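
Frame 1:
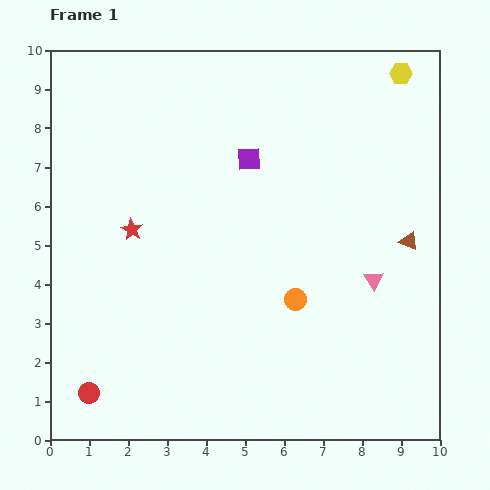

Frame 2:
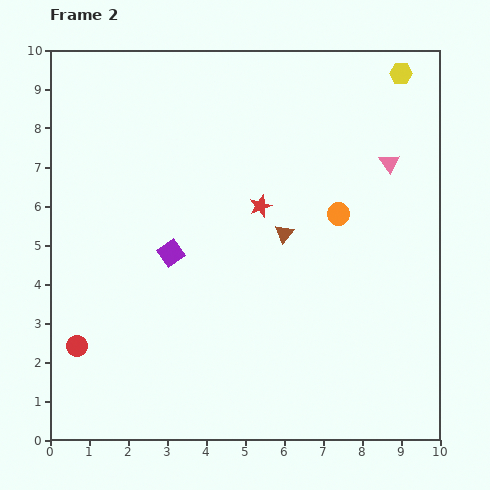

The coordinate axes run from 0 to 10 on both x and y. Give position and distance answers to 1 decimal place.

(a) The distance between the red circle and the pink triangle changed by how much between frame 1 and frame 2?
+1.4

Distance in frame 1: 7.9. Distance in frame 2: 9.3.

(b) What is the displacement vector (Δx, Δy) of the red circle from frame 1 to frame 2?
(-0.3, 1.2)

The red circle was at (1.0, 1.2) in frame 1 and (0.7, 2.4) in frame 2.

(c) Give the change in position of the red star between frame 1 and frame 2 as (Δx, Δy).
(3.3, 0.6)

The red star was at (2.1, 5.4) in frame 1 and (5.4, 6.0) in frame 2.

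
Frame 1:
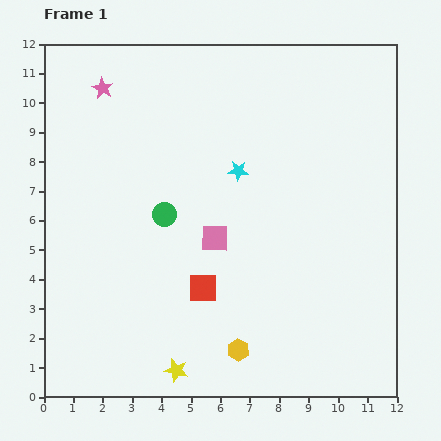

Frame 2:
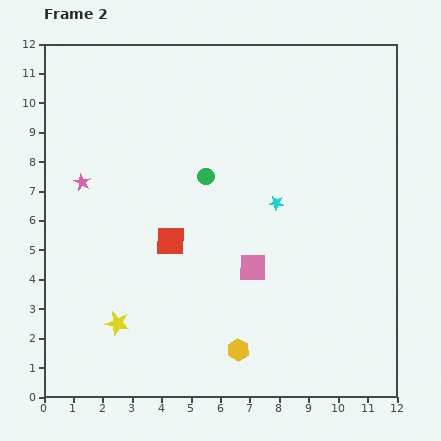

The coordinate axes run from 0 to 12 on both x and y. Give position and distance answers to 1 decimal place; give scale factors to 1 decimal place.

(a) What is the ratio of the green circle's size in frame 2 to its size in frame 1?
0.7×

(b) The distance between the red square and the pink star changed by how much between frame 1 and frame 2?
-4.0

Distance in frame 1: 7.6. Distance in frame 2: 3.6.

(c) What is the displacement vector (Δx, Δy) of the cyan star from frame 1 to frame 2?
(1.3, -1.1)

The cyan star was at (6.6, 7.7) in frame 1 and (7.9, 6.6) in frame 2.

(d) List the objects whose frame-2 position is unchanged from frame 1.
the yellow hexagon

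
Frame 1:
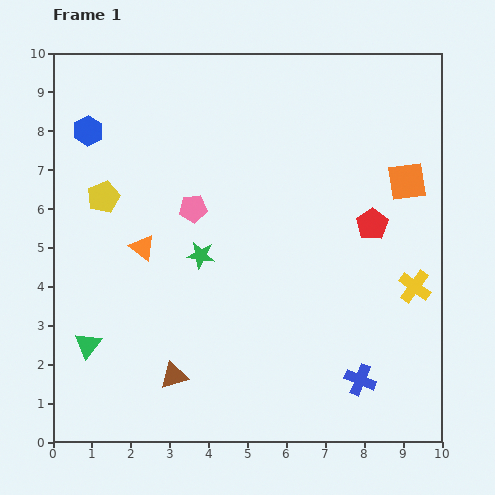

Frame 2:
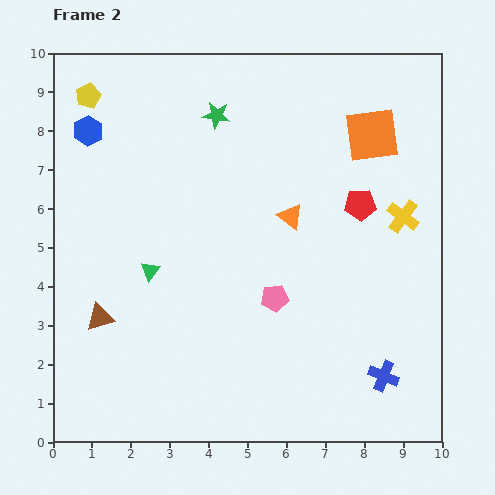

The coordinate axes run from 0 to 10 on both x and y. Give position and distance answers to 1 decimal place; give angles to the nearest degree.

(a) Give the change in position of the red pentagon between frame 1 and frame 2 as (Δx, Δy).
(-0.3, 0.5)

The red pentagon was at (8.2, 5.6) in frame 1 and (7.9, 6.1) in frame 2.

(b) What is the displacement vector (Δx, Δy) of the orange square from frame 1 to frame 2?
(-0.9, 1.2)

The orange square was at (9.1, 6.7) in frame 1 and (8.2, 7.9) in frame 2.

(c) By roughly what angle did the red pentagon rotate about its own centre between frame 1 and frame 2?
30° clockwise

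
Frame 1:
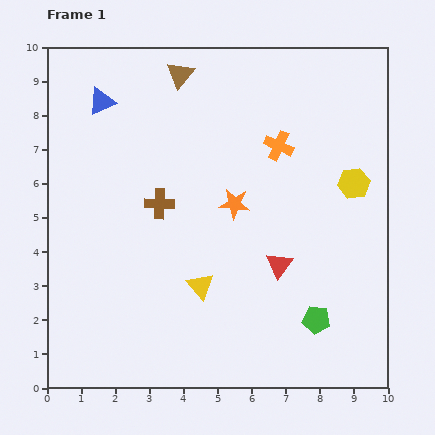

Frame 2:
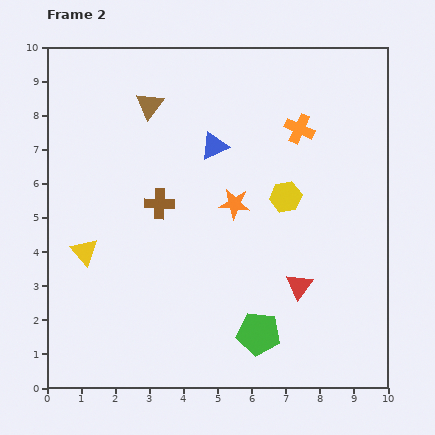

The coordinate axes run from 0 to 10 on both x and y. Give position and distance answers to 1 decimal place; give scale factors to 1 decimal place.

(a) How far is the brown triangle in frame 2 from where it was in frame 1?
1.3

The brown triangle moved from (3.9, 9.2) to (3.0, 8.3), a distance of √(0.9² + 0.9²) ≈ 1.3.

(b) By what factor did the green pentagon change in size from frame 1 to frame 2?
1.6×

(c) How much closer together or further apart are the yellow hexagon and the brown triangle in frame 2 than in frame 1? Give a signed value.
-1.2

Distance in frame 1: 6.0. Distance in frame 2: 4.8.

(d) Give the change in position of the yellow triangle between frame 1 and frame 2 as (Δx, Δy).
(-3.4, 1.0)

The yellow triangle was at (4.5, 3.0) in frame 1 and (1.1, 4.0) in frame 2.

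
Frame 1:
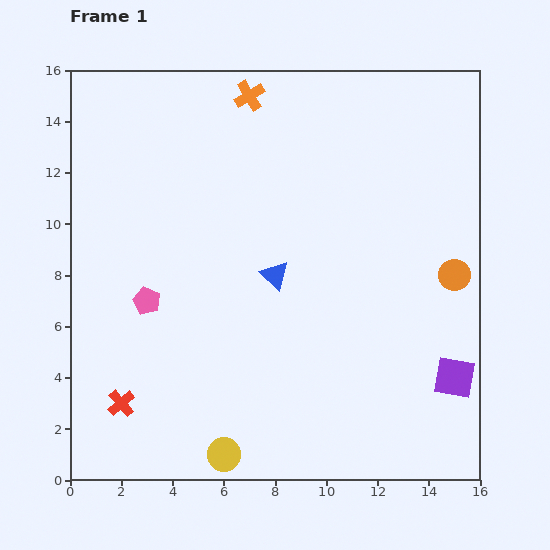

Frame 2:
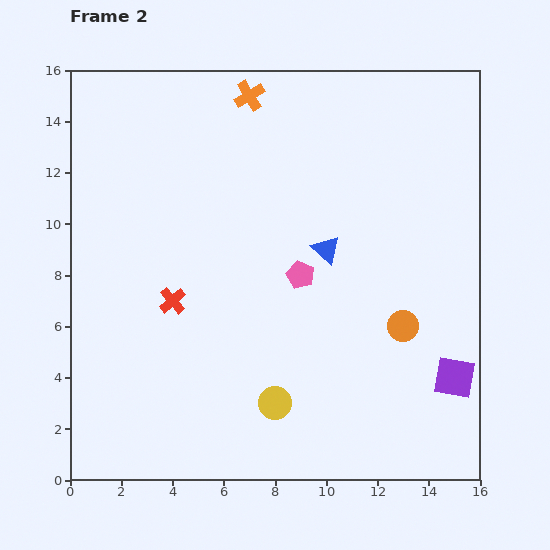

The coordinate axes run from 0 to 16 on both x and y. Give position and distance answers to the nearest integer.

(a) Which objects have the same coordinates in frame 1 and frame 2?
the orange cross, the purple square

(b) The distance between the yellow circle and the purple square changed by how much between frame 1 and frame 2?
-2

Distance in frame 1: 9. Distance in frame 2: 7.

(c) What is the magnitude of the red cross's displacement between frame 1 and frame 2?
4

The red cross moved from (2, 3) to (4, 7), a distance of √(2² + 4²) ≈ 4.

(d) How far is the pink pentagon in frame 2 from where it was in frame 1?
6

The pink pentagon moved from (3, 7) to (9, 8), a distance of √(6² + 1²) ≈ 6.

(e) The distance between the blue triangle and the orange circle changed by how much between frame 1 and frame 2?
-3

Distance in frame 1: 7. Distance in frame 2: 4.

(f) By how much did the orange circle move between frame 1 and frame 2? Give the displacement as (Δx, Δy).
(-2, -2)

The orange circle was at (15, 8) in frame 1 and (13, 6) in frame 2.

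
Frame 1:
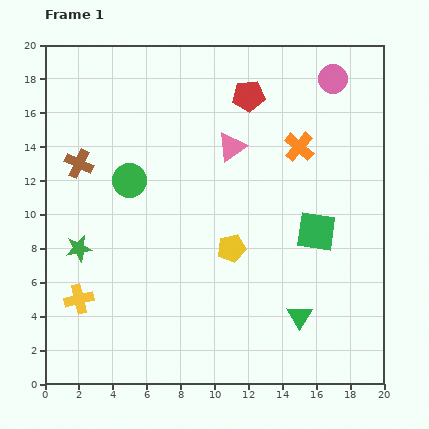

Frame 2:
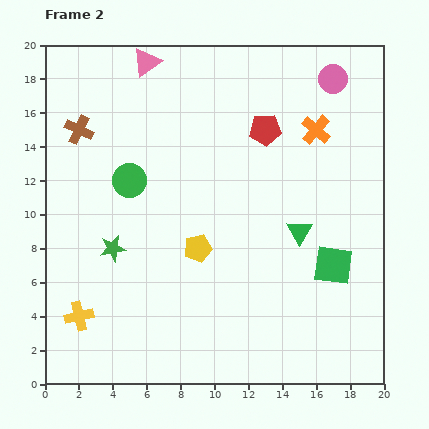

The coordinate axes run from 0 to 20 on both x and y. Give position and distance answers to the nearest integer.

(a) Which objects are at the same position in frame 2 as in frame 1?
the pink circle, the green circle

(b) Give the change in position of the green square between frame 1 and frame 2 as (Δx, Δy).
(1, -2)

The green square was at (16, 9) in frame 1 and (17, 7) in frame 2.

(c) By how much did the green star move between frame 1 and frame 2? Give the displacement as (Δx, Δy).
(2, 0)

The green star was at (2, 8) in frame 1 and (4, 8) in frame 2.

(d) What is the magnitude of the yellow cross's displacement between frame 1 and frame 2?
1

The yellow cross moved from (2, 5) to (2, 4), a distance of √(0² + 1²) ≈ 1.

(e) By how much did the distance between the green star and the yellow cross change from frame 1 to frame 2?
+1

Distance in frame 1: 3. Distance in frame 2: 4.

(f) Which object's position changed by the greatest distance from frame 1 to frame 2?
the pink triangle

(moved 7; next 5)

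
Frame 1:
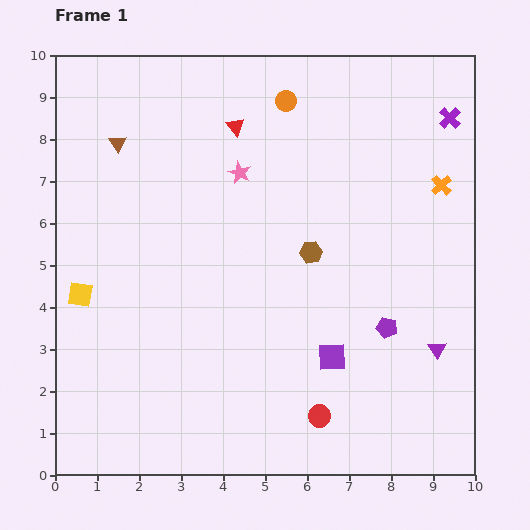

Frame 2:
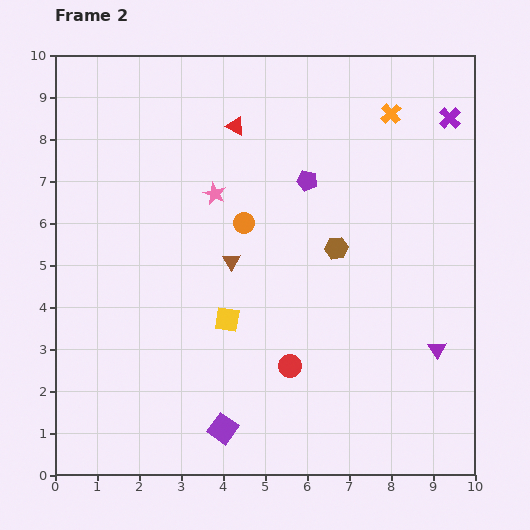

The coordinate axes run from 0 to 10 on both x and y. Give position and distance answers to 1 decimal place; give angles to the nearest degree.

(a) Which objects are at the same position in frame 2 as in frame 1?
the purple triangle, the purple cross, the red triangle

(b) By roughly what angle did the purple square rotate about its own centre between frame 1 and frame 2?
38° clockwise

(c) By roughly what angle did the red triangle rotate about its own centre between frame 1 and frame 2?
22° counter-clockwise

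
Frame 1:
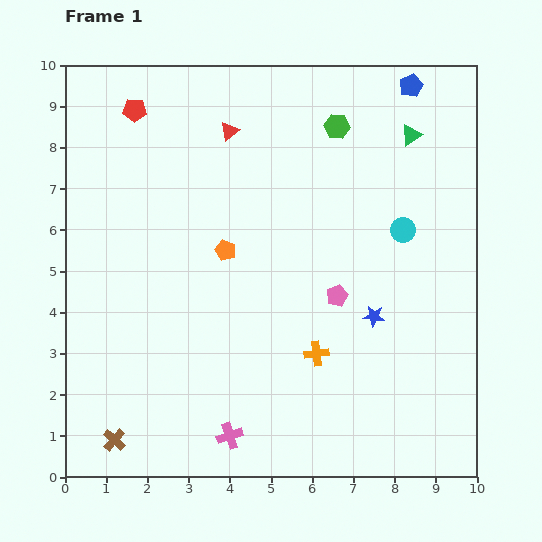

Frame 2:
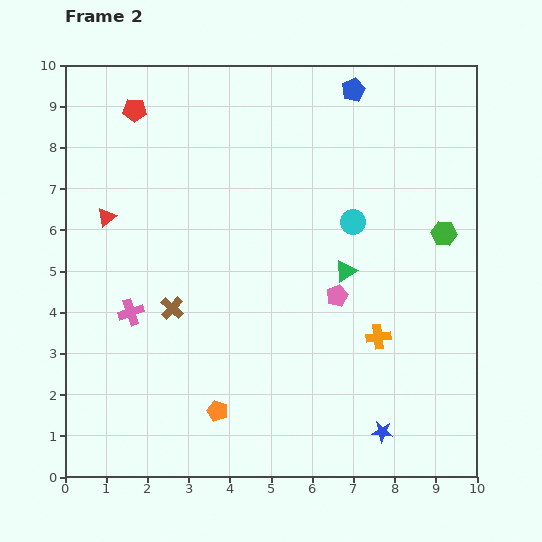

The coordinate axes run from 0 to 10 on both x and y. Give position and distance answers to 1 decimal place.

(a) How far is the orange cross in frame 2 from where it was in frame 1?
1.6

The orange cross moved from (6.1, 3.0) to (7.6, 3.4), a distance of √(1.5² + 0.4²) ≈ 1.6.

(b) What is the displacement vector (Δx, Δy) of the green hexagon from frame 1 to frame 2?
(2.6, -2.6)

The green hexagon was at (6.6, 8.5) in frame 1 and (9.2, 5.9) in frame 2.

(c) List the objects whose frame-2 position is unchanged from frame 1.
the red pentagon, the pink pentagon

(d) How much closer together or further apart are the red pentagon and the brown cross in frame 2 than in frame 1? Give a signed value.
-3.1

Distance in frame 1: 8.0. Distance in frame 2: 4.9.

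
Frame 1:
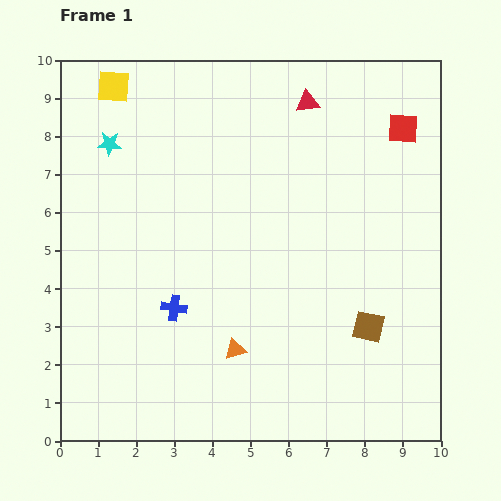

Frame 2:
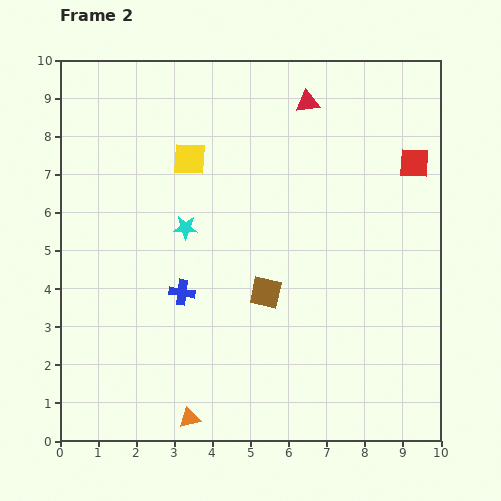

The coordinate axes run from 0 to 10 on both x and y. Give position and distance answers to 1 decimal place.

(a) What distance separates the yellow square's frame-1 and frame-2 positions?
2.8

The yellow square moved from (1.4, 9.3) to (3.4, 7.4), a distance of √(2.0² + 1.9²) ≈ 2.8.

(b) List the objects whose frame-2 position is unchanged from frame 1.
the red triangle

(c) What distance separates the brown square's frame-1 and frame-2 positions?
2.8

The brown square moved from (8.1, 3.0) to (5.4, 3.9), a distance of √(2.7² + 0.9²) ≈ 2.8.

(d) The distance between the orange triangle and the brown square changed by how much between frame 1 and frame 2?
+0.3

Distance in frame 1: 3.6. Distance in frame 2: 3.9.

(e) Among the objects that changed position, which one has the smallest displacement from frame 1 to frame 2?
the blue cross

(moved 0.4)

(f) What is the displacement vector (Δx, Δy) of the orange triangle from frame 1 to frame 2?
(-1.2, -1.8)

The orange triangle was at (4.6, 2.4) in frame 1 and (3.4, 0.6) in frame 2.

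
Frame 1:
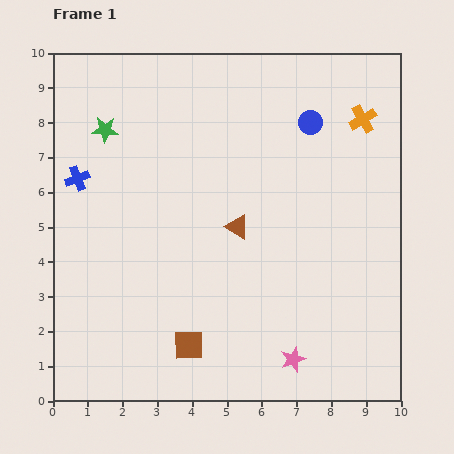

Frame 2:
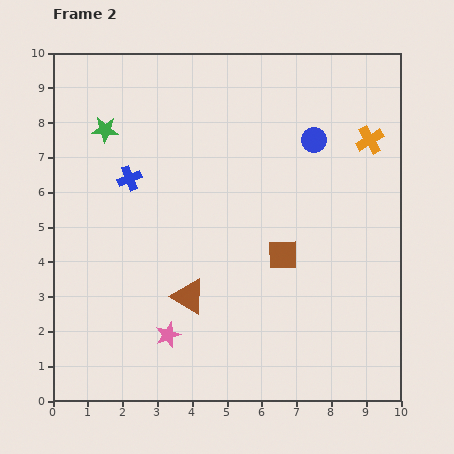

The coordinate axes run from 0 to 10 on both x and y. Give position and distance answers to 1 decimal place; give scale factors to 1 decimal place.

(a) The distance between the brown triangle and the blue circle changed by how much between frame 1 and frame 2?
+2.1

Distance in frame 1: 3.7. Distance in frame 2: 5.8.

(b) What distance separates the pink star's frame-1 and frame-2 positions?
3.7

The pink star moved from (6.9, 1.2) to (3.3, 1.9), a distance of √(3.6² + 0.7²) ≈ 3.7.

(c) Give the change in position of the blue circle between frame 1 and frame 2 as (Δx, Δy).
(0.1, -0.5)

The blue circle was at (7.4, 8.0) in frame 1 and (7.5, 7.5) in frame 2.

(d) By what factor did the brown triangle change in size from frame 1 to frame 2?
1.5×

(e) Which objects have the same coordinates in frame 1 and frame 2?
the green star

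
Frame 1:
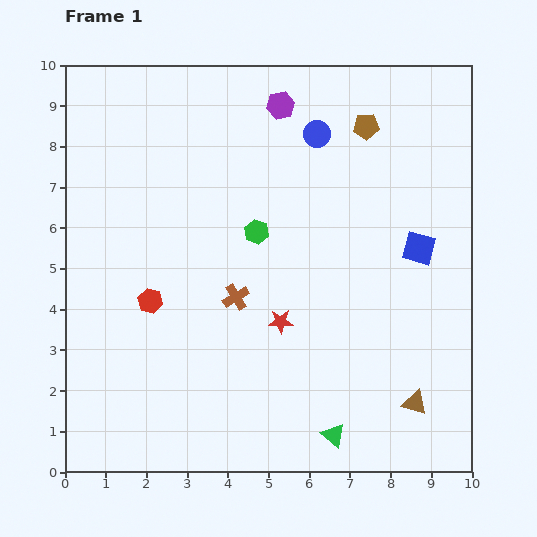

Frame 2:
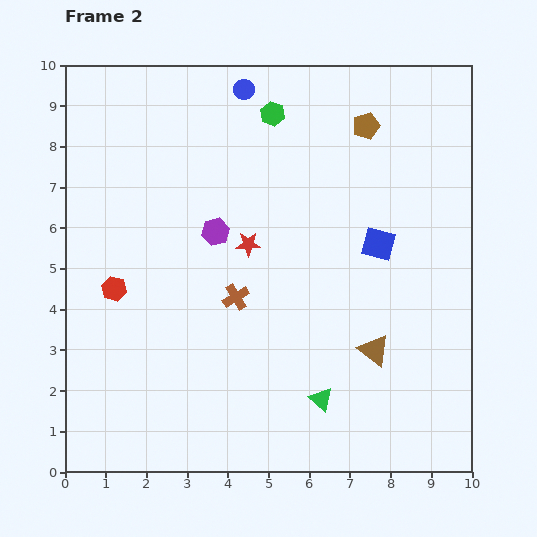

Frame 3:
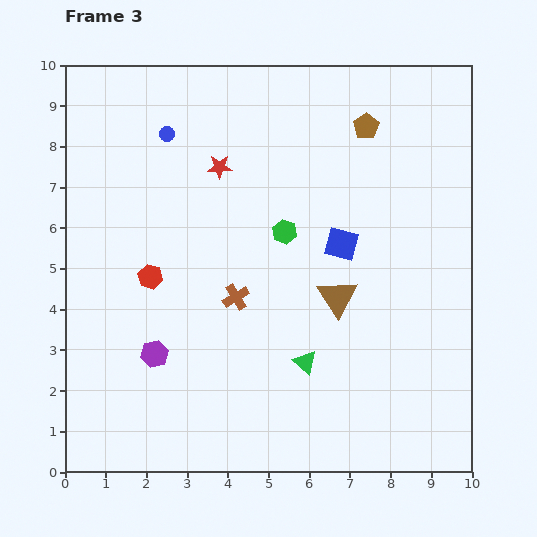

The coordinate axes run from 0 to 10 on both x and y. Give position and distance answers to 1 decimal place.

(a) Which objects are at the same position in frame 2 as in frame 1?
the brown pentagon, the brown cross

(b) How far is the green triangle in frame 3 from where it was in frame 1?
1.9

The green triangle moved from (6.6, 0.9) to (5.9, 2.7), a distance of √(0.7² + 1.8²) ≈ 1.9.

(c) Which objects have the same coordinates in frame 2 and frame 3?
the brown pentagon, the brown cross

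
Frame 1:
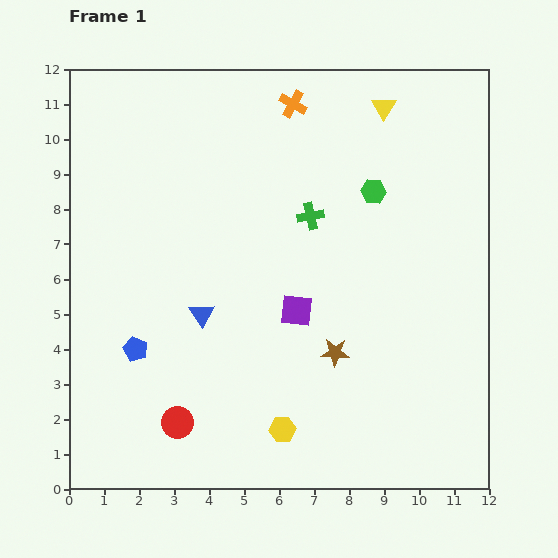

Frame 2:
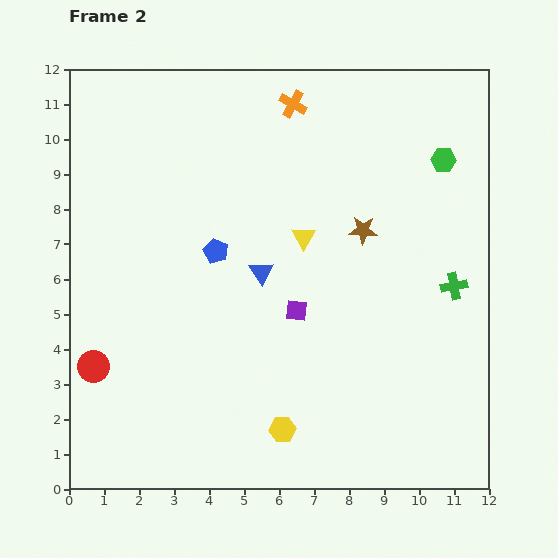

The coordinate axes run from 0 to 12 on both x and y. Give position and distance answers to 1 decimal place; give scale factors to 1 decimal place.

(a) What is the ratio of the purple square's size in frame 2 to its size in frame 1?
0.7×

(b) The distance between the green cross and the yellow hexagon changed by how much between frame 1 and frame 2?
+0.2

Distance in frame 1: 6.2. Distance in frame 2: 6.4.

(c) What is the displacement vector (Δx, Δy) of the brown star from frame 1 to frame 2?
(0.8, 3.5)

The brown star was at (7.6, 3.9) in frame 1 and (8.4, 7.4) in frame 2.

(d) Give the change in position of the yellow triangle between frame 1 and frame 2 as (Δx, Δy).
(-2.3, -3.7)

The yellow triangle was at (9.0, 10.9) in frame 1 and (6.7, 7.2) in frame 2.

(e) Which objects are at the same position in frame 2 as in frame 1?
the purple square, the orange cross, the yellow hexagon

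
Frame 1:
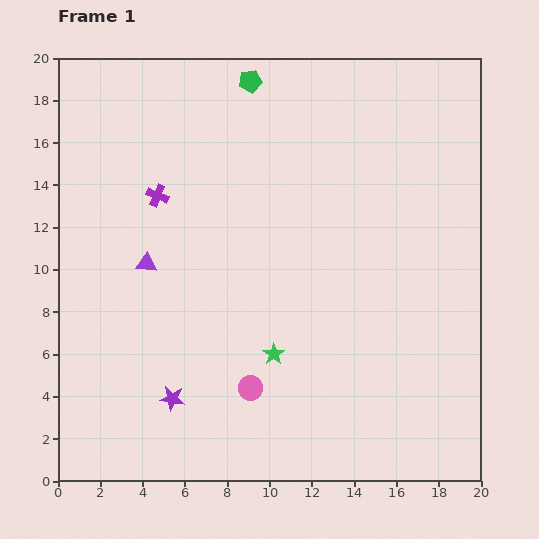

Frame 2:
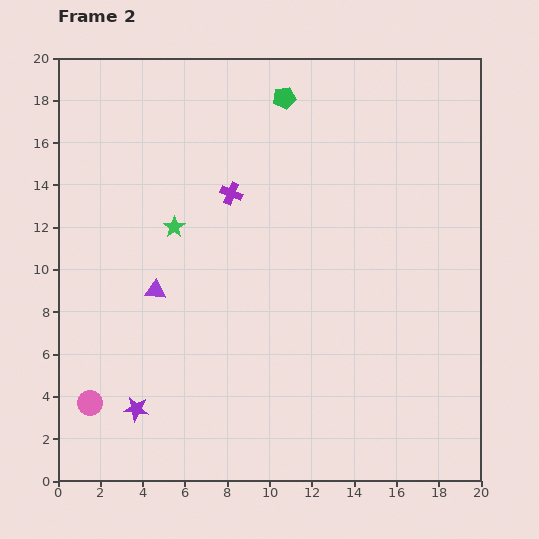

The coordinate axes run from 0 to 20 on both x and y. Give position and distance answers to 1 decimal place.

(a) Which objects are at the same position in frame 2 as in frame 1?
none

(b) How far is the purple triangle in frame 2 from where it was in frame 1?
1.4

The purple triangle moved from (4.2, 10.3) to (4.6, 9.0), a distance of √(0.4² + 1.3²) ≈ 1.4.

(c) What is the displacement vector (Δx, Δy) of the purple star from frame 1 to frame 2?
(-1.7, -0.5)

The purple star was at (5.4, 3.9) in frame 1 and (3.7, 3.4) in frame 2.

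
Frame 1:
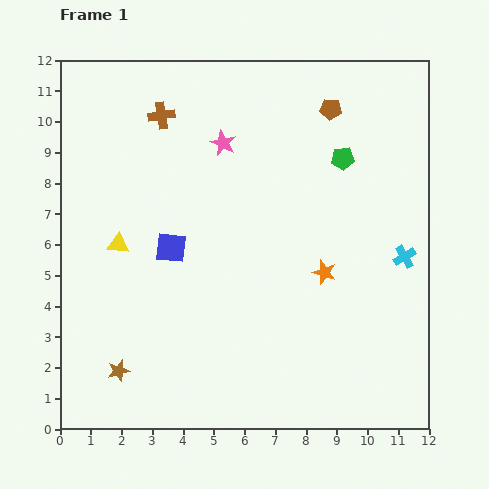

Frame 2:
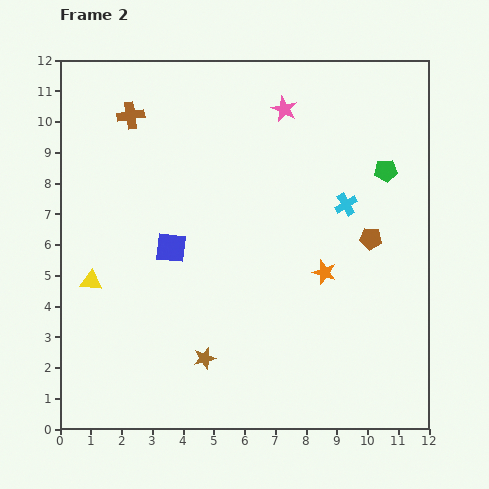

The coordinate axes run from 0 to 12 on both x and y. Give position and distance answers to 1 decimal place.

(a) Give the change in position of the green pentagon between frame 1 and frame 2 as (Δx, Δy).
(1.4, -0.4)

The green pentagon was at (9.2, 8.8) in frame 1 and (10.6, 8.4) in frame 2.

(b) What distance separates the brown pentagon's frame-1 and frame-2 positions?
4.4

The brown pentagon moved from (8.8, 10.4) to (10.1, 6.2), a distance of √(1.3² + 4.2²) ≈ 4.4.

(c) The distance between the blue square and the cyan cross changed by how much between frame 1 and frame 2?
-1.7

Distance in frame 1: 7.6. Distance in frame 2: 5.9.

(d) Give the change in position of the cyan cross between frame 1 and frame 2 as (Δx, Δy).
(-1.9, 1.7)

The cyan cross was at (11.2, 5.6) in frame 1 and (9.3, 7.3) in frame 2.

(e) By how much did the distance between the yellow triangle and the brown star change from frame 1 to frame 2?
+0.4

Distance in frame 1: 4.1. Distance in frame 2: 4.5.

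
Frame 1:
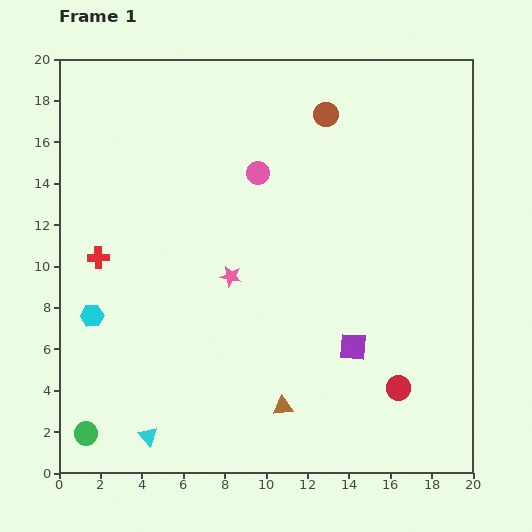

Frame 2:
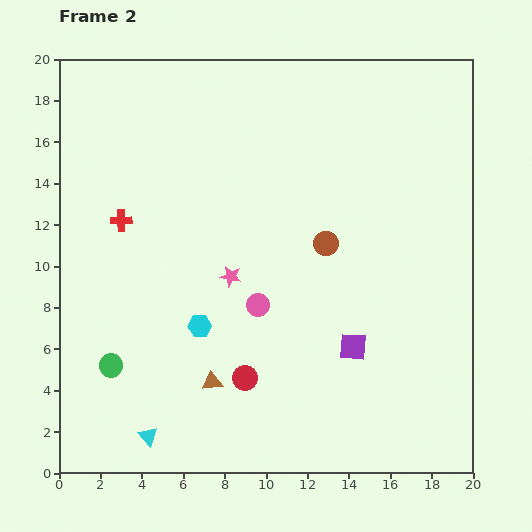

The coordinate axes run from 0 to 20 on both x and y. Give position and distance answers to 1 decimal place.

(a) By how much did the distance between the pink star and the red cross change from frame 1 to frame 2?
-0.6

Distance in frame 1: 6.5. Distance in frame 2: 5.9.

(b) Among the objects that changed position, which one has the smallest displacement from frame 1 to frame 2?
the red cross

(moved 2.1)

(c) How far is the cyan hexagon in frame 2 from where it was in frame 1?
5.2

The cyan hexagon moved from (1.6, 7.6) to (6.8, 7.1), a distance of √(5.2² + 0.5²) ≈ 5.2.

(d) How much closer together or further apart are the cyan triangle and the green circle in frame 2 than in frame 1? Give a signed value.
+0.8

Distance in frame 1: 3.0. Distance in frame 2: 3.8.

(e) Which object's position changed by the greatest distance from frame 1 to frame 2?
the red circle

(moved 7.4; next 6.4)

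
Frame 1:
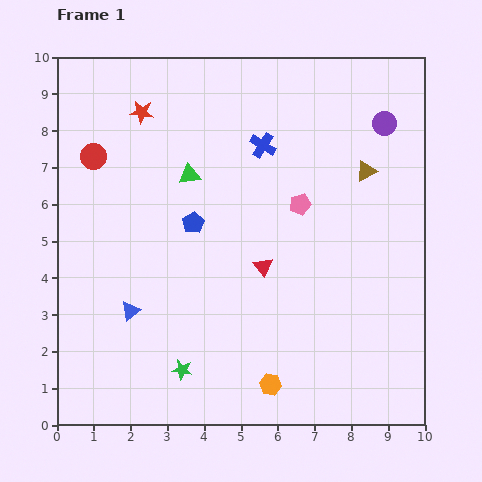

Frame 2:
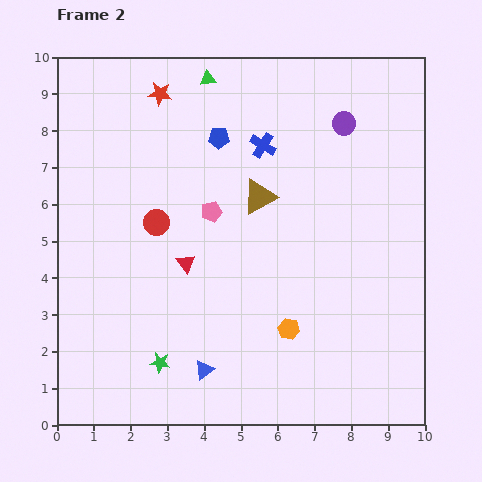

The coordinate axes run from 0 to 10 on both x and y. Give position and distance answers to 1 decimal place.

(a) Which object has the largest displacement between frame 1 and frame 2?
the brown triangle

(moved 3.0; next 2.6)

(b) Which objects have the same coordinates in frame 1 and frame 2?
the blue cross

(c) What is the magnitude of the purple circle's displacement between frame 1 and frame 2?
1.1

The purple circle moved from (8.9, 8.2) to (7.8, 8.2), a distance of √(1.1² + 0.0²) ≈ 1.1.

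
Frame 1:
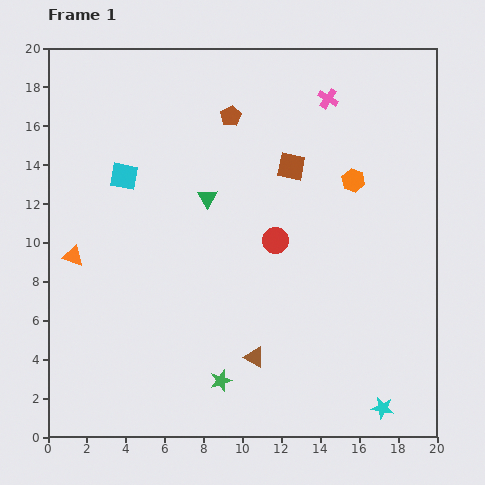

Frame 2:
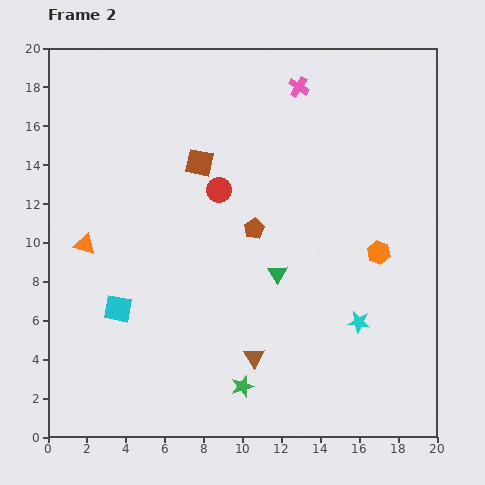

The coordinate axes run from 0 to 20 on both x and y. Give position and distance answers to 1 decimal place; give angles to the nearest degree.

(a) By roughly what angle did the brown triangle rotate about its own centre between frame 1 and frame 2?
28° clockwise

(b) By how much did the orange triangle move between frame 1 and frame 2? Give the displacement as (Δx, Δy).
(0.6, 0.6)

The orange triangle was at (1.3, 9.3) in frame 1 and (1.9, 9.9) in frame 2.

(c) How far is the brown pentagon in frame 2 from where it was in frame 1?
5.9

The brown pentagon moved from (9.4, 16.5) to (10.6, 10.7), a distance of √(1.2² + 5.8²) ≈ 5.9.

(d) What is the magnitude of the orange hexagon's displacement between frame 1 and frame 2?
3.9

The orange hexagon moved from (15.7, 13.2) to (17.0, 9.5), a distance of √(1.3² + 3.7²) ≈ 3.9.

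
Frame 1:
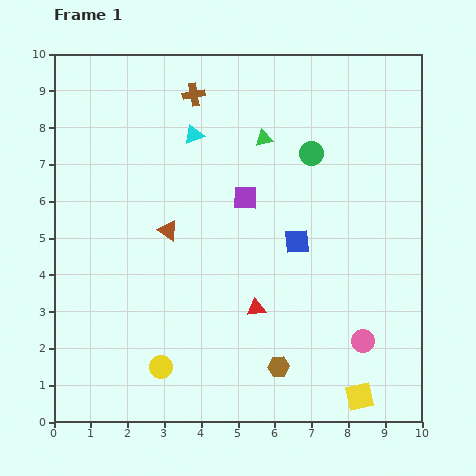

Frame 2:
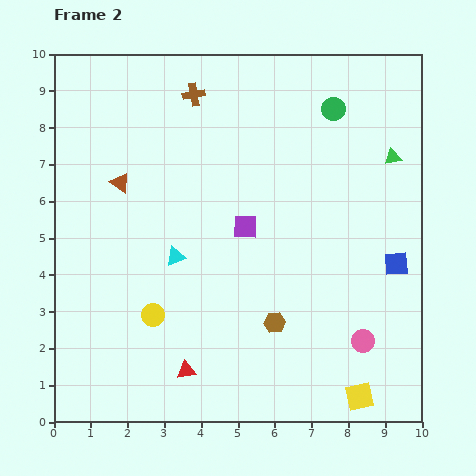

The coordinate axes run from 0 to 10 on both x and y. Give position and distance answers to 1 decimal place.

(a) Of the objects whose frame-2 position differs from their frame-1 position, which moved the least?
the purple square

(moved 0.8)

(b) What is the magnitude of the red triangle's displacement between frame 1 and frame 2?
2.5

The red triangle moved from (5.5, 3.1) to (3.6, 1.4), a distance of √(1.9² + 1.7²) ≈ 2.5.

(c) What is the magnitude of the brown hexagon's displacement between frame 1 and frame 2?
1.2

The brown hexagon moved from (6.1, 1.5) to (6.0, 2.7), a distance of √(0.1² + 1.2²) ≈ 1.2.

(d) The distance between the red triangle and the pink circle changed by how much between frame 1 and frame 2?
+1.9

Distance in frame 1: 3.0. Distance in frame 2: 4.9.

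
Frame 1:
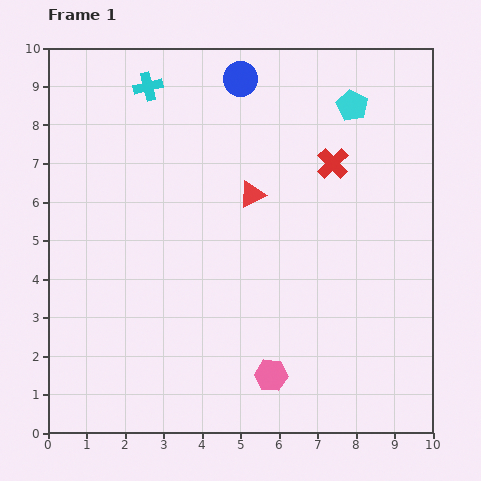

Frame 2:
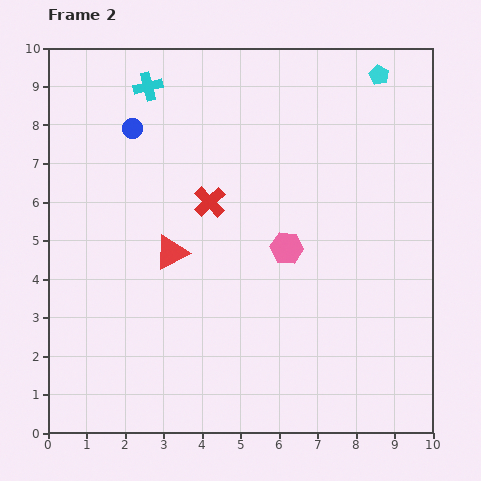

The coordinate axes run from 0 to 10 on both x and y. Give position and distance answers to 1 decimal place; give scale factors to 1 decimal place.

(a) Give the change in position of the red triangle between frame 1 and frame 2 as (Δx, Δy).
(-2.1, -1.5)

The red triangle was at (5.3, 6.2) in frame 1 and (3.2, 4.7) in frame 2.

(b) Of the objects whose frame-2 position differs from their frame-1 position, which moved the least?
the cyan pentagon

(moved 1.1)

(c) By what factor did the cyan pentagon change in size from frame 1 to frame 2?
0.6×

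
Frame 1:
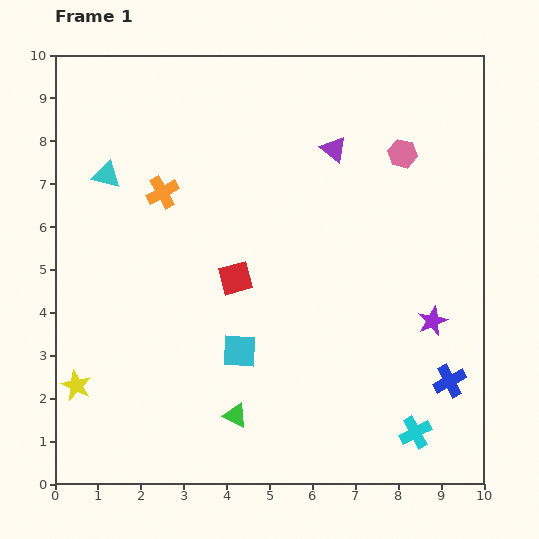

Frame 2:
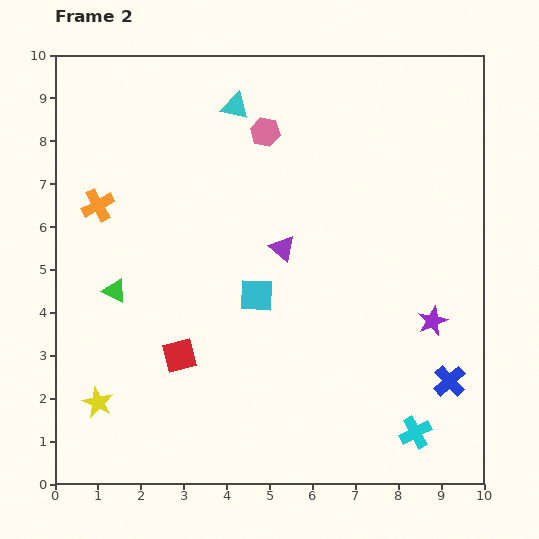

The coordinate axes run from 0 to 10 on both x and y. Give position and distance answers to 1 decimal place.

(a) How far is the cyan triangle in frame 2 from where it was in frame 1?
3.4

The cyan triangle moved from (1.2, 7.2) to (4.2, 8.8), a distance of √(3.0² + 1.6²) ≈ 3.4.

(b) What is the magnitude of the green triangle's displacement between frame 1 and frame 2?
4.0

The green triangle moved from (4.2, 1.6) to (1.4, 4.5), a distance of √(2.8² + 2.9²) ≈ 4.0.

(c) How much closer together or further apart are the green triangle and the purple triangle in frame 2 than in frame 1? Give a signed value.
-2.6

Distance in frame 1: 6.6. Distance in frame 2: 4.0.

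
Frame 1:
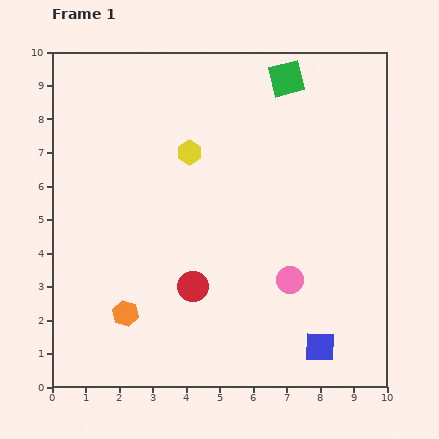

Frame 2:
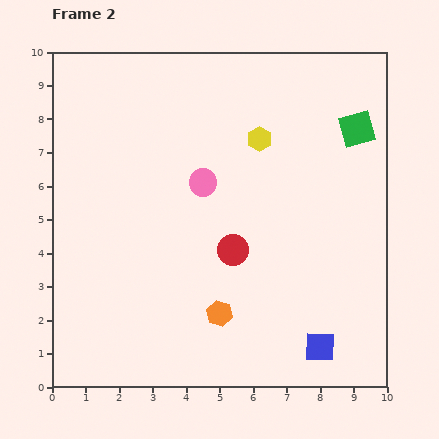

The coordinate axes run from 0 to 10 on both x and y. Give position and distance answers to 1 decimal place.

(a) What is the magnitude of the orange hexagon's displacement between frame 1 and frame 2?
2.8

The orange hexagon moved from (2.2, 2.2) to (5.0, 2.2), a distance of √(2.8² + 0.0²) ≈ 2.8.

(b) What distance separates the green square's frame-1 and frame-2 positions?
2.6

The green square moved from (7.0, 9.2) to (9.1, 7.7), a distance of √(2.1² + 1.5²) ≈ 2.6.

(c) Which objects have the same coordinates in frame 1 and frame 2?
the blue square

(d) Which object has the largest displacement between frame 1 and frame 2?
the pink circle

(moved 3.9; next 2.8)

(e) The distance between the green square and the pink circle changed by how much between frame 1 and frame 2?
-1.1

Distance in frame 1: 6.0. Distance in frame 2: 4.9.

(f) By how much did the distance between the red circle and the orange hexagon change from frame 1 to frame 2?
-0.3

Distance in frame 1: 2.2. Distance in frame 2: 1.9.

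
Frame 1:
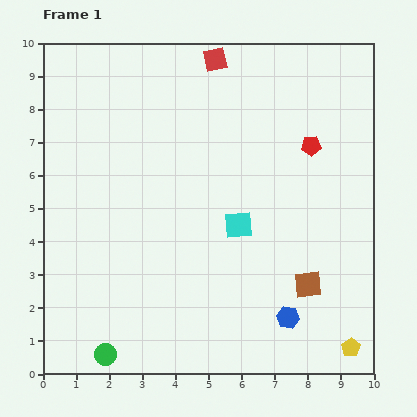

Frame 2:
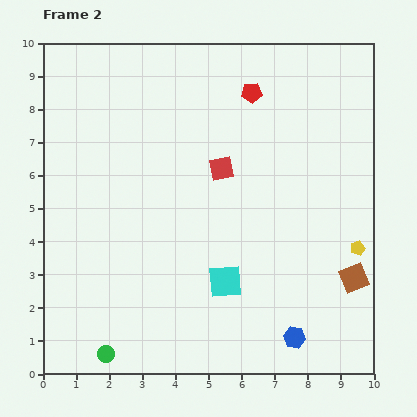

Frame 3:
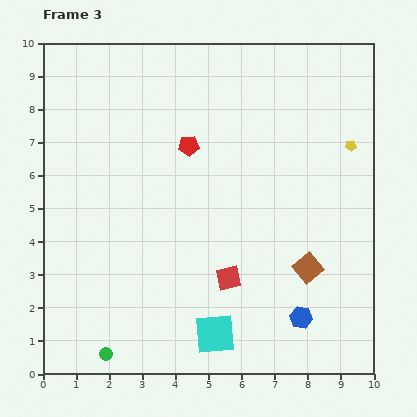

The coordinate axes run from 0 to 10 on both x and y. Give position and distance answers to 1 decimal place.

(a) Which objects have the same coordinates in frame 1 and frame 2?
the green circle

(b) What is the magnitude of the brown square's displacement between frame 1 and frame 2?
1.4

The brown square moved from (8.0, 2.7) to (9.4, 2.9), a distance of √(1.4² + 0.2²) ≈ 1.4.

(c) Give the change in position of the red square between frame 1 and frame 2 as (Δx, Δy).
(0.2, -3.3)

The red square was at (5.2, 9.5) in frame 1 and (5.4, 6.2) in frame 2.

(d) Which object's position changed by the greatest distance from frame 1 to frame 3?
the red square

(moved 6.6; next 6.1)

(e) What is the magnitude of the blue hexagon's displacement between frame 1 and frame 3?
0.4

The blue hexagon moved from (7.4, 1.7) to (7.8, 1.7), a distance of √(0.4² + 0.0²) ≈ 0.4.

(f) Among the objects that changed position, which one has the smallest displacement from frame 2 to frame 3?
the blue hexagon

(moved 0.6)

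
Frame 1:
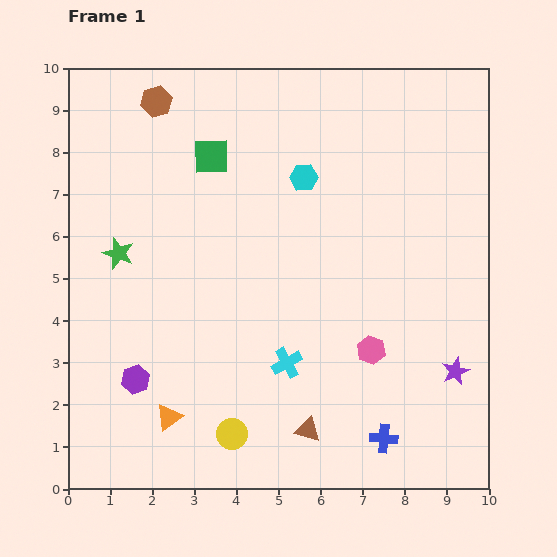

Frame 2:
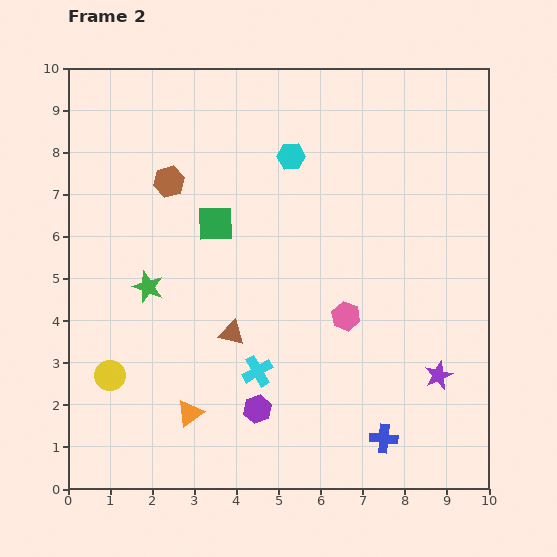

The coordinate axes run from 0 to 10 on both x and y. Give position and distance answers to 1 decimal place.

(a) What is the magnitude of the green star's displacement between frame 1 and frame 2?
1.1

The green star moved from (1.2, 5.6) to (1.9, 4.8), a distance of √(0.7² + 0.8²) ≈ 1.1.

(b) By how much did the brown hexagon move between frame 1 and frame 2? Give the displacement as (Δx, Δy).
(0.3, -1.9)

The brown hexagon was at (2.1, 9.2) in frame 1 and (2.4, 7.3) in frame 2.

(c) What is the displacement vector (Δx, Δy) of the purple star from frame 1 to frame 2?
(-0.4, -0.1)

The purple star was at (9.2, 2.8) in frame 1 and (8.8, 2.7) in frame 2.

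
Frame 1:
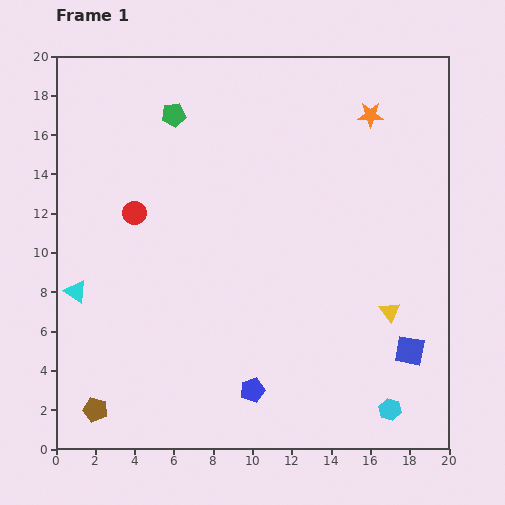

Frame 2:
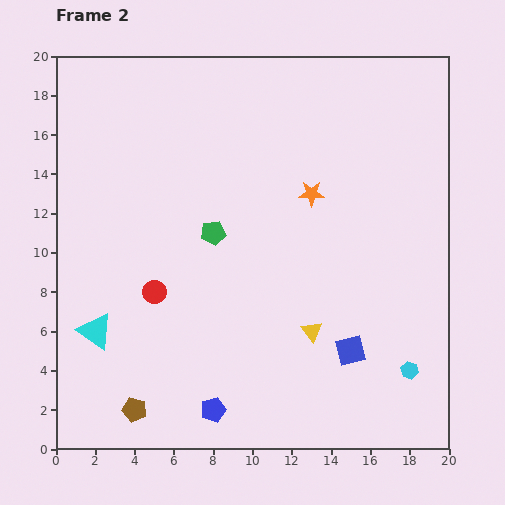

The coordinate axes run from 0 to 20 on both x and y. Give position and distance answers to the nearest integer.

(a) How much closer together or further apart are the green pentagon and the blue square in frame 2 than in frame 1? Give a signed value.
-8

Distance in frame 1: 17. Distance in frame 2: 9.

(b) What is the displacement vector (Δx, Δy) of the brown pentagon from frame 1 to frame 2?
(2, 0)

The brown pentagon was at (2, 2) in frame 1 and (4, 2) in frame 2.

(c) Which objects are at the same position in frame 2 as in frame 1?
none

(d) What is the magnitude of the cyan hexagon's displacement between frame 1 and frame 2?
2

The cyan hexagon moved from (17, 2) to (18, 4), a distance of √(1² + 2²) ≈ 2.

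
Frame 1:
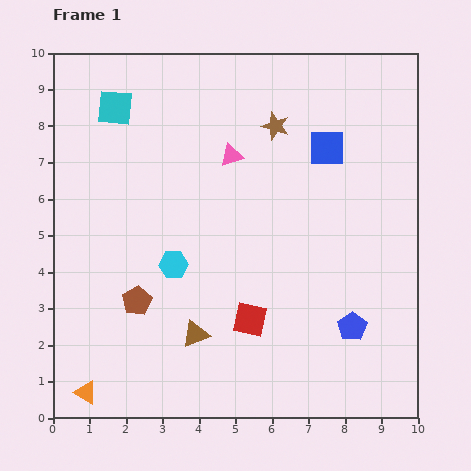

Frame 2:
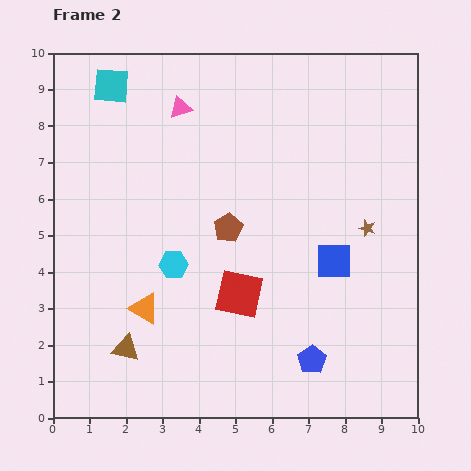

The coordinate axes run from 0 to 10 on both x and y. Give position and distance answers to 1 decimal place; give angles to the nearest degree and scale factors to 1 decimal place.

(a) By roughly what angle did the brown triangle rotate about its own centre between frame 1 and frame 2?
35° clockwise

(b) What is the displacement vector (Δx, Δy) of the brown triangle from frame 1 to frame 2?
(-1.9, -0.4)

The brown triangle was at (3.9, 2.3) in frame 1 and (2.0, 1.9) in frame 2.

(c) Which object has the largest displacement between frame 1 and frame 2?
the brown star

(moved 3.8; next 3.2)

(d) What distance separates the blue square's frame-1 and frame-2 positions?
3.1

The blue square moved from (7.5, 7.4) to (7.7, 4.3), a distance of √(0.2² + 3.1²) ≈ 3.1.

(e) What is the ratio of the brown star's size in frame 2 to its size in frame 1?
0.6×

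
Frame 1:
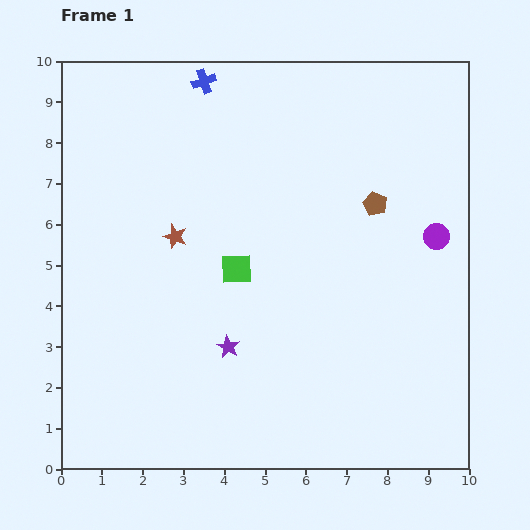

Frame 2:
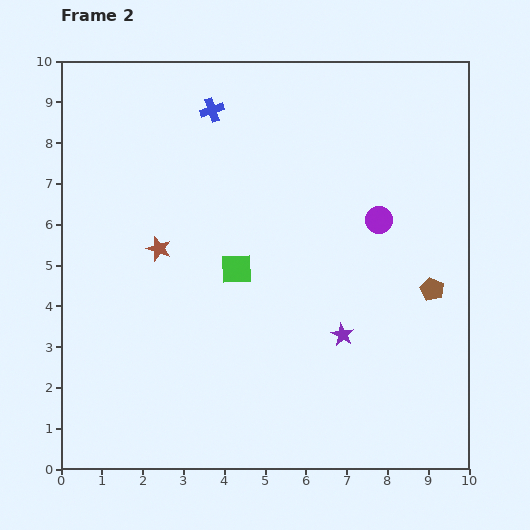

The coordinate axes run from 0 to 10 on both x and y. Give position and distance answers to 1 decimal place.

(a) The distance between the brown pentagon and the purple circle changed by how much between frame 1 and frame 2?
+0.4

Distance in frame 1: 1.7. Distance in frame 2: 2.1.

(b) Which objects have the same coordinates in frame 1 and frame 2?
the green square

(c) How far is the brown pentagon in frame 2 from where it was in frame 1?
2.5

The brown pentagon moved from (7.7, 6.5) to (9.1, 4.4), a distance of √(1.4² + 2.1²) ≈ 2.5.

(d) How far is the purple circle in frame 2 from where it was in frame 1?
1.5

The purple circle moved from (9.2, 5.7) to (7.8, 6.1), a distance of √(1.4² + 0.4²) ≈ 1.5.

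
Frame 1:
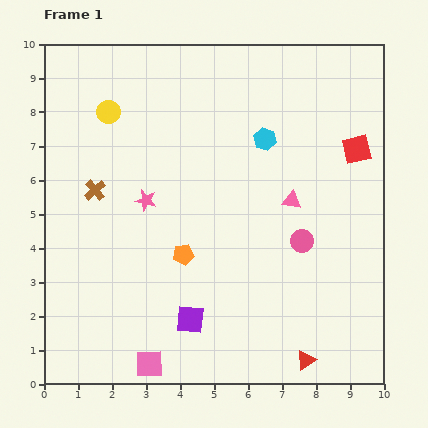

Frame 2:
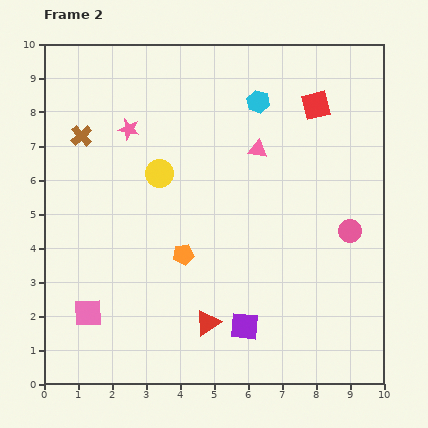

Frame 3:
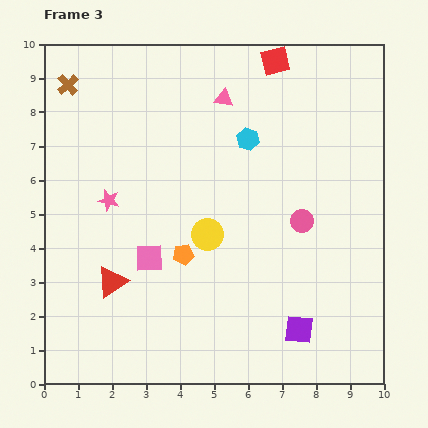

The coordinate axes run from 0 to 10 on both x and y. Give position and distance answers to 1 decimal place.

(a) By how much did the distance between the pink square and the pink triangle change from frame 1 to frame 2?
+0.5

Distance in frame 1: 6.4. Distance in frame 2: 6.9.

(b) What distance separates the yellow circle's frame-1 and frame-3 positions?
4.6

The yellow circle moved from (1.9, 8.0) to (4.8, 4.4), a distance of √(2.9² + 3.6²) ≈ 4.6.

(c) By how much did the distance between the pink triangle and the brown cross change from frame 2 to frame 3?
-0.6

Distance in frame 2: 5.2. Distance in frame 3: 4.6.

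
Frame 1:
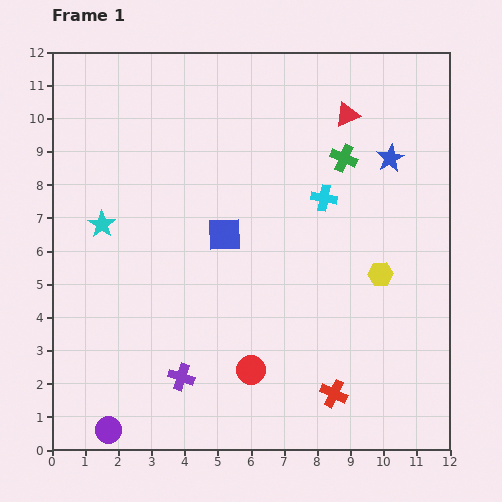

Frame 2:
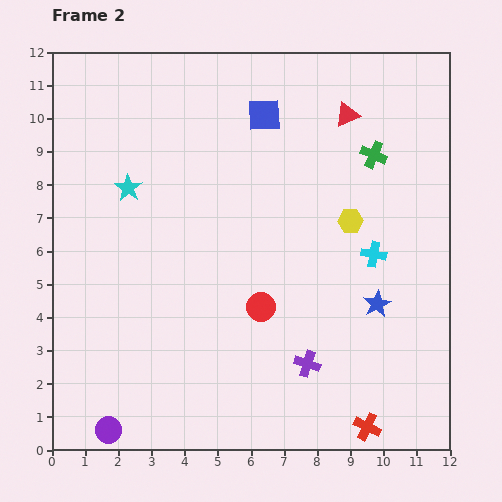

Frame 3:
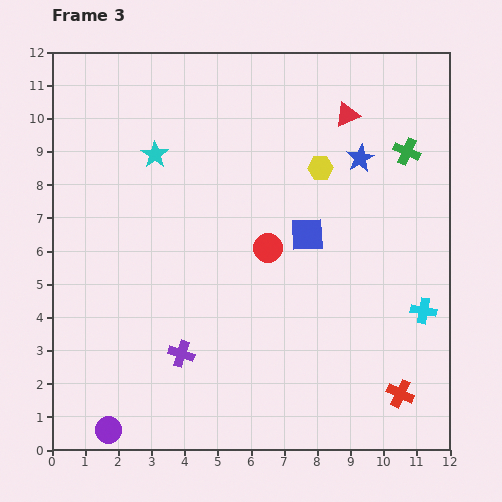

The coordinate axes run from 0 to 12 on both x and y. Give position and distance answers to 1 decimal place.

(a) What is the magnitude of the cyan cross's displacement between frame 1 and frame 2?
2.3

The cyan cross moved from (8.2, 7.6) to (9.7, 5.9), a distance of √(1.5² + 1.7²) ≈ 2.3.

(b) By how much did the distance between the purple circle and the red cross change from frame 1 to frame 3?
+2.0

Distance in frame 1: 6.9. Distance in frame 3: 8.9.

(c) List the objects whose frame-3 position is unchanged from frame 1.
the red triangle, the purple circle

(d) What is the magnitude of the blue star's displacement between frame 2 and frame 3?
4.4

The blue star moved from (9.8, 4.4) to (9.3, 8.8), a distance of √(0.5² + 4.4²) ≈ 4.4.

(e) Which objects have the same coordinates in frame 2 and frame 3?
the red triangle, the purple circle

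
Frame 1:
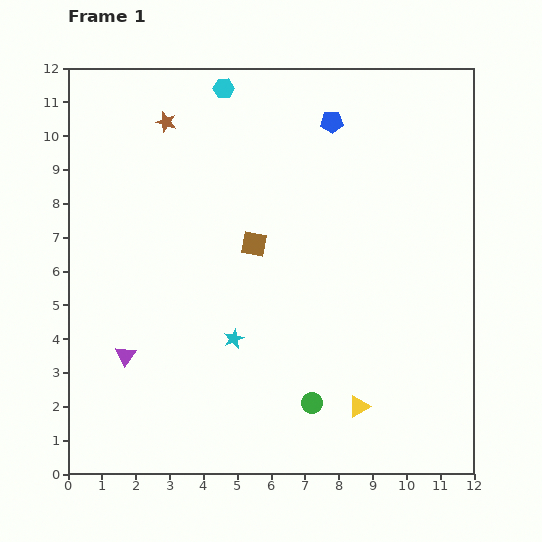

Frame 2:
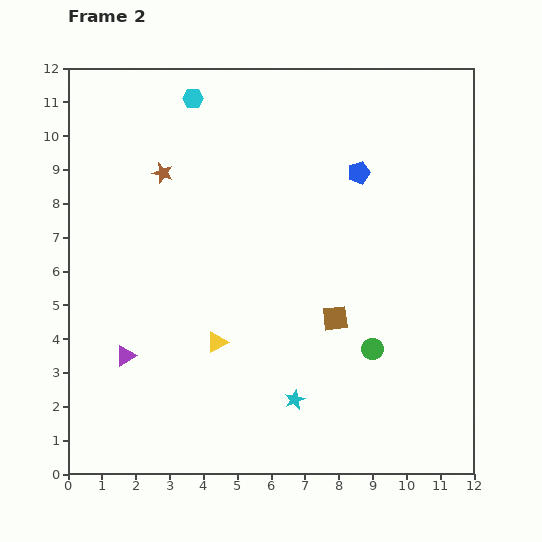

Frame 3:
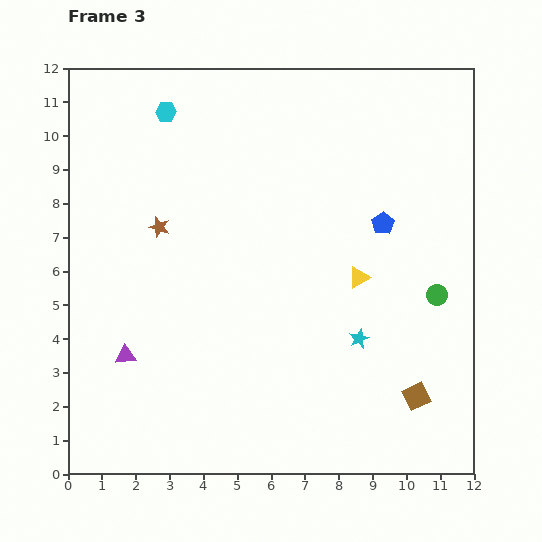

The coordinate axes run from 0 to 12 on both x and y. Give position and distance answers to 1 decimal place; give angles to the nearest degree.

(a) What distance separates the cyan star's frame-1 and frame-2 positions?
2.5

The cyan star moved from (4.9, 4.0) to (6.7, 2.2), a distance of √(1.8² + 1.8²) ≈ 2.5.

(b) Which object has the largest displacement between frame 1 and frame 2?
the yellow triangle

(moved 4.6; next 3.3)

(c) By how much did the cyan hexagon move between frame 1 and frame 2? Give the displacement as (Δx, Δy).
(-0.9, -0.3)

The cyan hexagon was at (4.6, 11.4) in frame 1 and (3.7, 11.1) in frame 2.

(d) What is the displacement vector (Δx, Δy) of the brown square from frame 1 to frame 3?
(4.8, -4.5)

The brown square was at (5.5, 6.8) in frame 1 and (10.3, 2.3) in frame 3.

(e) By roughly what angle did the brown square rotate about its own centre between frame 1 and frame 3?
36° counter-clockwise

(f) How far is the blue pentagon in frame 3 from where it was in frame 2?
1.7

The blue pentagon moved from (8.6, 8.9) to (9.3, 7.4), a distance of √(0.7² + 1.5²) ≈ 1.7.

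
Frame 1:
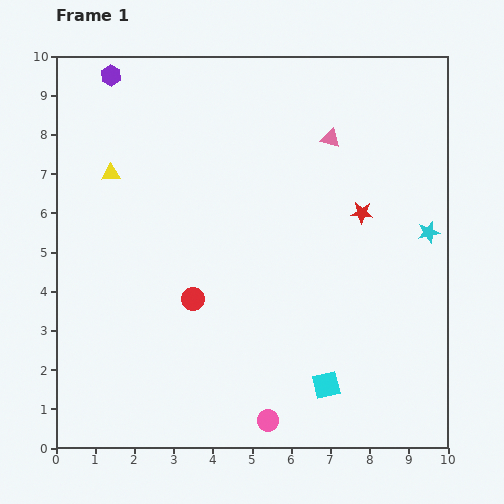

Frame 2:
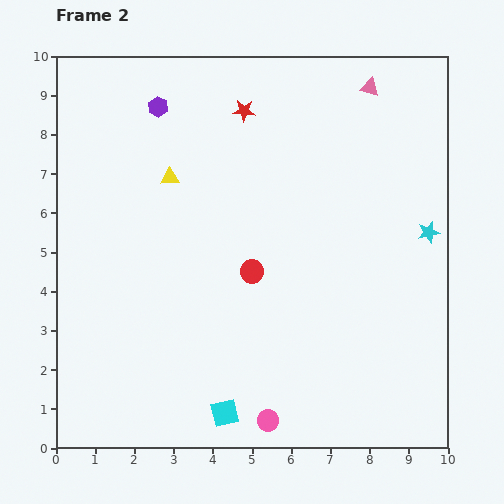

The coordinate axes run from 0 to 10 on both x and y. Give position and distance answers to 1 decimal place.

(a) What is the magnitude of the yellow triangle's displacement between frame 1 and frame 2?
1.5

The yellow triangle moved from (1.4, 7.0) to (2.9, 6.9), a distance of √(1.5² + 0.1²) ≈ 1.5.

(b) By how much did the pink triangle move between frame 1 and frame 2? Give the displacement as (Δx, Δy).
(1.0, 1.3)

The pink triangle was at (7.0, 7.9) in frame 1 and (8.0, 9.2) in frame 2.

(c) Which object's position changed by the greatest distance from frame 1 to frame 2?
the red star

(moved 4.0; next 2.7)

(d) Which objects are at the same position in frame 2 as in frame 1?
the pink circle, the cyan star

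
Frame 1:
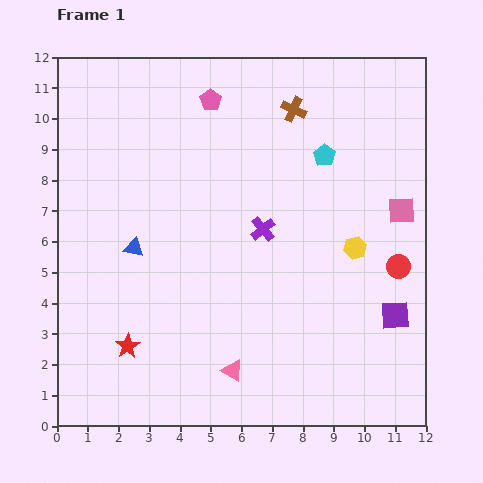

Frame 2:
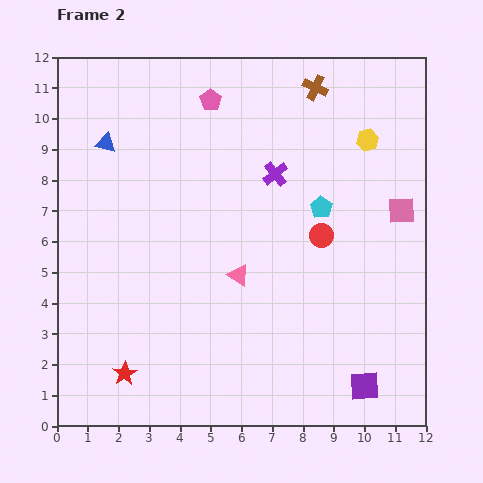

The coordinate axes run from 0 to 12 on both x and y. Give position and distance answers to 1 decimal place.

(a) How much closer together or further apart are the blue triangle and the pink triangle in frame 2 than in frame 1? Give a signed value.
+1.0

Distance in frame 1: 5.1. Distance in frame 2: 6.1.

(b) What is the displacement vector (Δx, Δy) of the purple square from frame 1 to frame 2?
(-1.0, -2.3)

The purple square was at (11.0, 3.6) in frame 1 and (10.0, 1.3) in frame 2.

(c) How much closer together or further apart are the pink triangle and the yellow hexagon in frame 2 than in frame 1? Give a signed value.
+0.4

Distance in frame 1: 5.7. Distance in frame 2: 6.1.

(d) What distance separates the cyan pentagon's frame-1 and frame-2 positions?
1.7

The cyan pentagon moved from (8.7, 8.8) to (8.6, 7.1), a distance of √(0.1² + 1.7²) ≈ 1.7.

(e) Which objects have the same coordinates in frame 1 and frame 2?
the pink pentagon, the pink square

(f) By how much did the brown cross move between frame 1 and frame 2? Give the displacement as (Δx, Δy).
(0.7, 0.7)

The brown cross was at (7.7, 10.3) in frame 1 and (8.4, 11.0) in frame 2.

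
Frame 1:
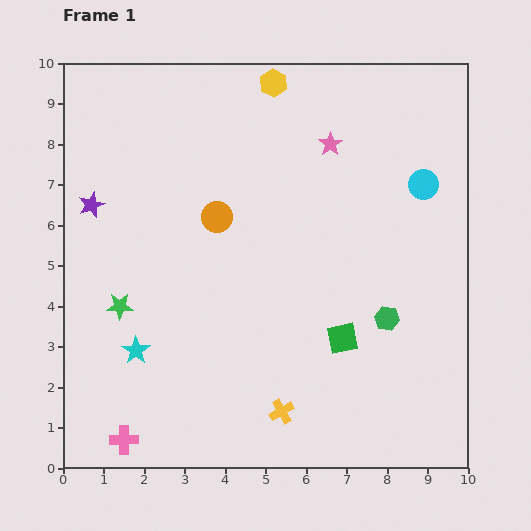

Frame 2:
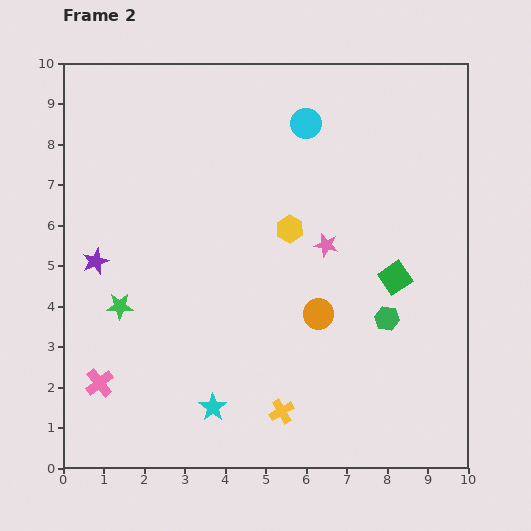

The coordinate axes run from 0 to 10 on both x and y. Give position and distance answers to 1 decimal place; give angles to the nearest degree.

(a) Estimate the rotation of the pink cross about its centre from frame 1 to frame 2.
38° counter-clockwise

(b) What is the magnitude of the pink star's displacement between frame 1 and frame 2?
2.5

The pink star moved from (6.6, 8.0) to (6.5, 5.5), a distance of √(0.1² + 2.5²) ≈ 2.5.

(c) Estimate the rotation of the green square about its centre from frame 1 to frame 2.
22° counter-clockwise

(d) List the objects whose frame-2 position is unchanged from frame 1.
the green star, the yellow cross, the green hexagon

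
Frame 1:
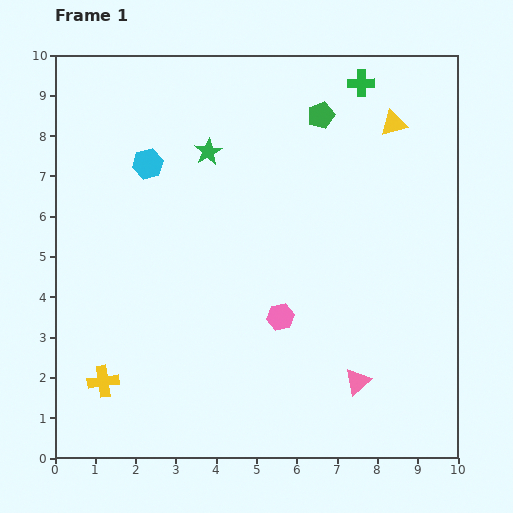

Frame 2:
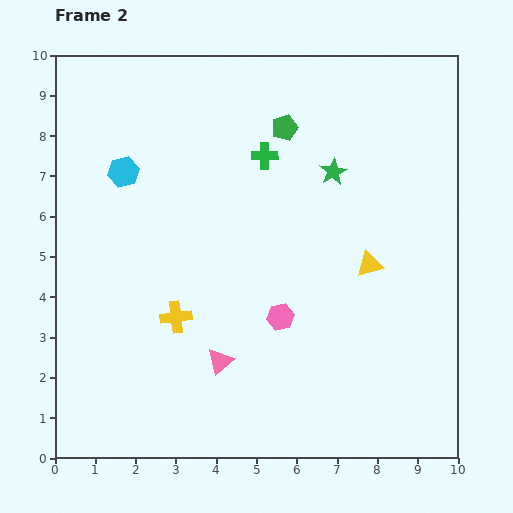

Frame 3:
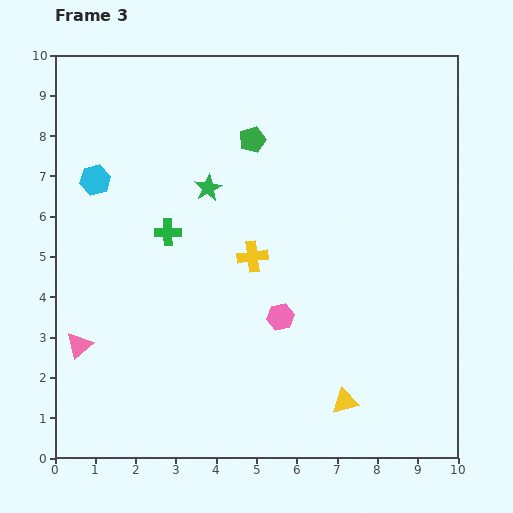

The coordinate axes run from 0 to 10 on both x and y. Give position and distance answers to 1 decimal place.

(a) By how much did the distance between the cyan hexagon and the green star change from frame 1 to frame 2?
+3.7

Distance in frame 1: 1.5. Distance in frame 2: 5.2.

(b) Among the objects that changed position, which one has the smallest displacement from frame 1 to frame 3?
the green star

(moved 0.9)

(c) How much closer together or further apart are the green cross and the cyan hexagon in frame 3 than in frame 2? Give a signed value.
-1.3

Distance in frame 2: 3.5. Distance in frame 3: 2.2.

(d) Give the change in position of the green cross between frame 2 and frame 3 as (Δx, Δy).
(-2.4, -1.9)

The green cross was at (5.2, 7.5) in frame 2 and (2.8, 5.6) in frame 3.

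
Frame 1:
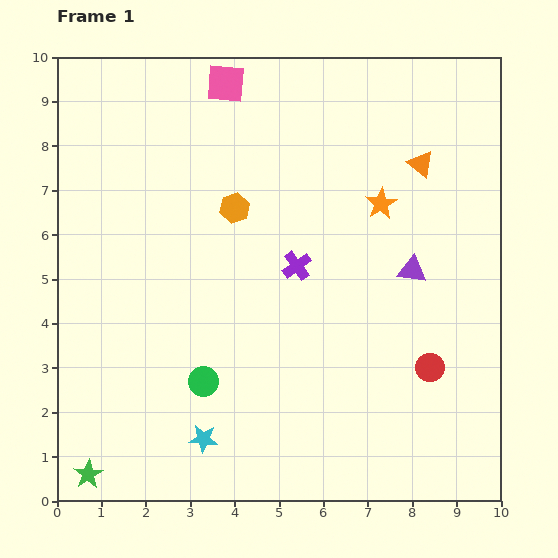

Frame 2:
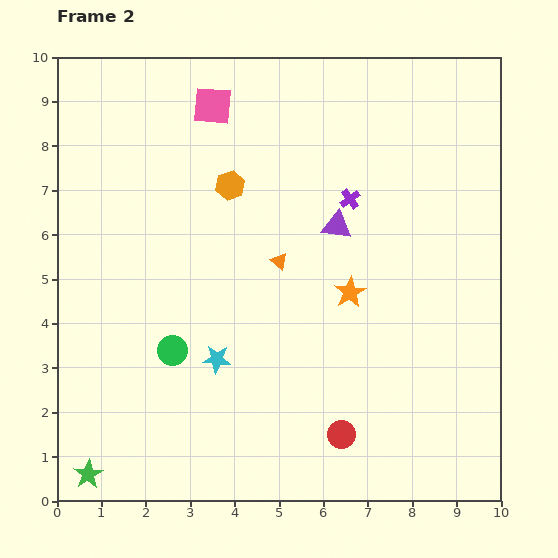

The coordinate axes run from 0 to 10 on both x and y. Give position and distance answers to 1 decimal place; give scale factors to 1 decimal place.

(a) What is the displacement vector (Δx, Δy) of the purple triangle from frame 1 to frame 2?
(-1.7, 1.0)

The purple triangle was at (8.0, 5.2) in frame 1 and (6.3, 6.2) in frame 2.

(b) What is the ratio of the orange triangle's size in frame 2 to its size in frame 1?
0.6×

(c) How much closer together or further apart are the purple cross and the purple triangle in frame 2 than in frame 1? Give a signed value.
-1.9

Distance in frame 1: 2.6. Distance in frame 2: 0.7.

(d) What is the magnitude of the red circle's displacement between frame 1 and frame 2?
2.5

The red circle moved from (8.4, 3.0) to (6.4, 1.5), a distance of √(2.0² + 1.5²) ≈ 2.5.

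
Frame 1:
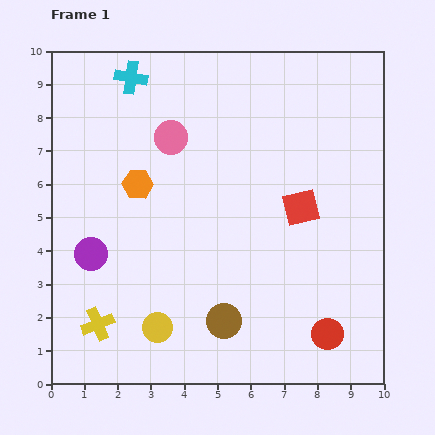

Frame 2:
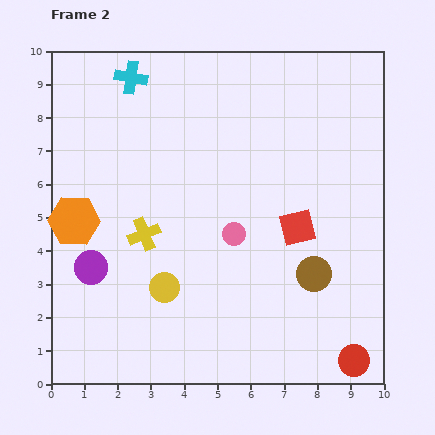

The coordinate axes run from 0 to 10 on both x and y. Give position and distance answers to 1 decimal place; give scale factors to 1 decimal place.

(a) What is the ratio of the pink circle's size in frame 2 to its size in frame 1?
0.7×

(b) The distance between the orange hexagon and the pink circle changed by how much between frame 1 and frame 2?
+3.1

Distance in frame 1: 1.7. Distance in frame 2: 4.8.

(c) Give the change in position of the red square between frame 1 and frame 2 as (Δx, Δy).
(-0.1, -0.6)

The red square was at (7.5, 5.3) in frame 1 and (7.4, 4.7) in frame 2.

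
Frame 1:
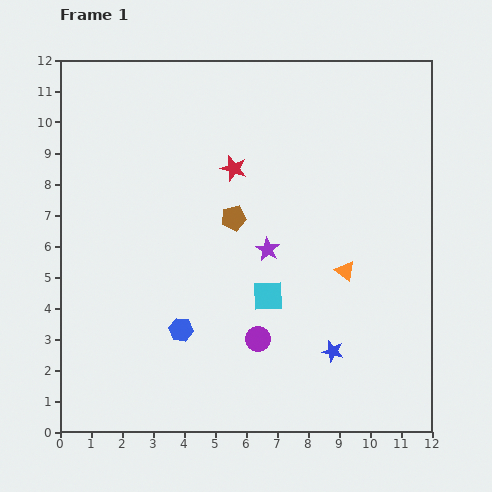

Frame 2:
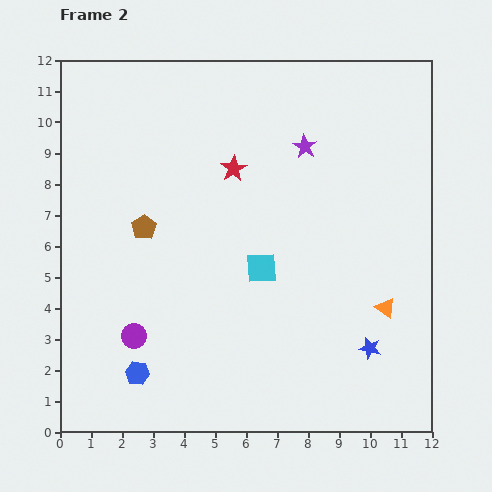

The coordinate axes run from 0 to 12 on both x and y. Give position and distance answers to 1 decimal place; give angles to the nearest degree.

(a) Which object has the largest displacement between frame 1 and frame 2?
the purple circle

(moved 4.0; next 3.5)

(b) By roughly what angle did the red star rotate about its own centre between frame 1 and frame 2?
25° clockwise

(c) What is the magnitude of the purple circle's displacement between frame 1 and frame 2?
4.0

The purple circle moved from (6.4, 3.0) to (2.4, 3.1), a distance of √(4.0² + 0.1²) ≈ 4.0.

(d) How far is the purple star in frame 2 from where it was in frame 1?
3.5

The purple star moved from (6.7, 5.9) to (7.9, 9.2), a distance of √(1.2² + 3.3²) ≈ 3.5.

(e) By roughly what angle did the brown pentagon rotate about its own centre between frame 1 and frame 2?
22° counter-clockwise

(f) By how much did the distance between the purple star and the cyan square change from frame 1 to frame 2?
+2.6

Distance in frame 1: 1.5. Distance in frame 2: 4.1.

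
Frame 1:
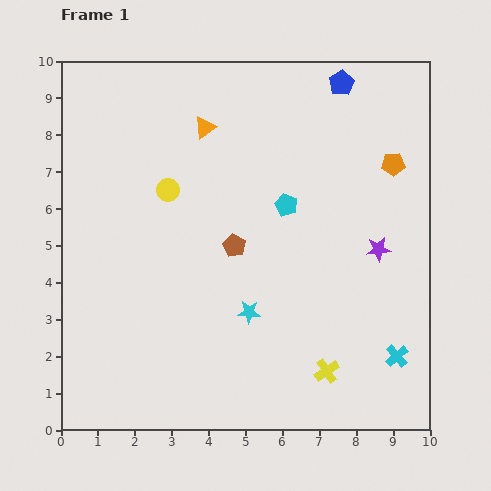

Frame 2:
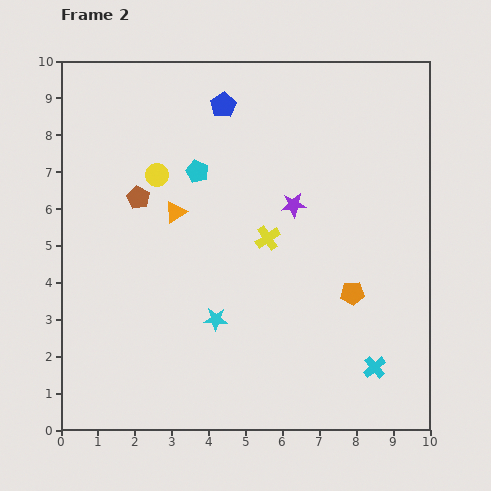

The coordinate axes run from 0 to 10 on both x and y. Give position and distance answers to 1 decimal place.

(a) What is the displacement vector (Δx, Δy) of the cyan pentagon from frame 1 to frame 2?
(-2.4, 0.9)

The cyan pentagon was at (6.1, 6.1) in frame 1 and (3.7, 7.0) in frame 2.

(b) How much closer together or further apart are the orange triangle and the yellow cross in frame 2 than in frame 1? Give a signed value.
-4.8

Distance in frame 1: 7.4. Distance in frame 2: 2.6.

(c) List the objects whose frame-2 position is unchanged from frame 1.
none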